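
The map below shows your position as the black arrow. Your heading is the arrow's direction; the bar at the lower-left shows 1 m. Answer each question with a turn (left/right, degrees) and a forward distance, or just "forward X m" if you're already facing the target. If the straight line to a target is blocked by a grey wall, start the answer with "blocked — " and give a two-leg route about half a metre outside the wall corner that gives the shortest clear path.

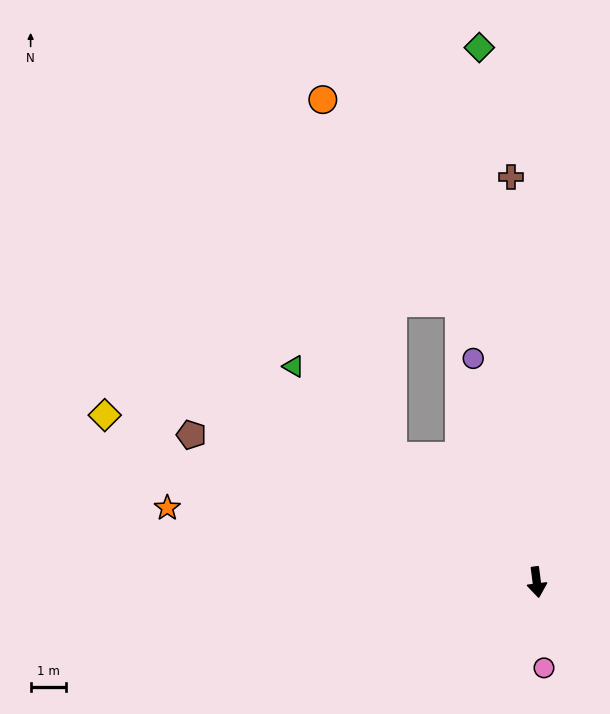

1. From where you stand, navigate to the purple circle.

turn right 172°, forward 6.6 m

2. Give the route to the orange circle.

blocked — turn right 138°, forward 5.4 m, then turn right 38°, forward 10.3 m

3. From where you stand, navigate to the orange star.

turn right 109°, forward 10.7 m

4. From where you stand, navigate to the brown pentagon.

turn right 120°, forward 10.7 m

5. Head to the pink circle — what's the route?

turn right 3°, forward 2.4 m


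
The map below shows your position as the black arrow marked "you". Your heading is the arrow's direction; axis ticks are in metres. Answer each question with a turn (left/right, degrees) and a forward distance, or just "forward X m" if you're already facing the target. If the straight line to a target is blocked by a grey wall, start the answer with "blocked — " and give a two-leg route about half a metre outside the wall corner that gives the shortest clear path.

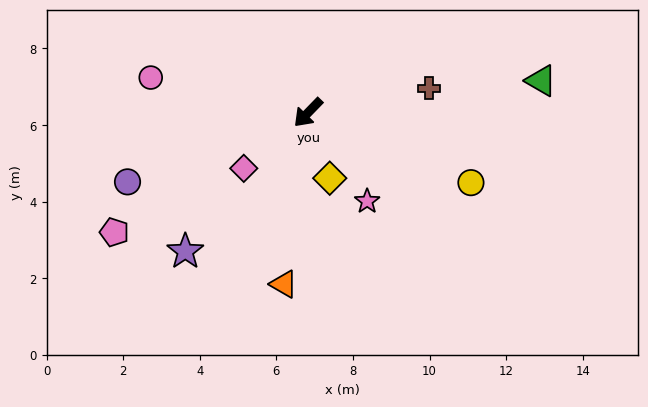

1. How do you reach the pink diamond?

turn right 5°, forward 2.2 m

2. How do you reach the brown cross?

turn left 146°, forward 3.2 m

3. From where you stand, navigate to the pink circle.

turn right 58°, forward 4.2 m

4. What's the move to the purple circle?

turn right 25°, forward 5.1 m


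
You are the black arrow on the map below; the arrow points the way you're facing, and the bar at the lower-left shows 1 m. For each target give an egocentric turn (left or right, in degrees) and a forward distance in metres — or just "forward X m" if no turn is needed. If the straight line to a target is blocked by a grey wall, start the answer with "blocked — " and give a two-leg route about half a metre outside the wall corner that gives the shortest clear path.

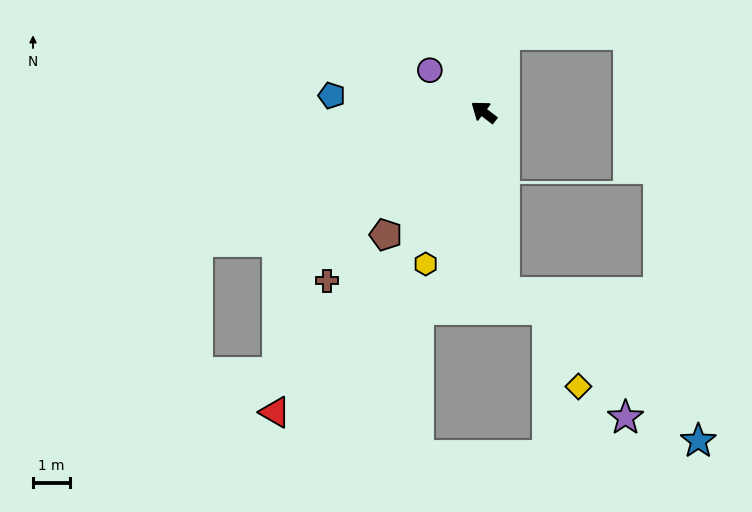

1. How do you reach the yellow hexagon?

turn left 107°, forward 4.4 m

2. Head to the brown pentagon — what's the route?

turn left 89°, forward 4.3 m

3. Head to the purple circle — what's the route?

forward 1.9 m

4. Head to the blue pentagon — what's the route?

turn left 31°, forward 4.2 m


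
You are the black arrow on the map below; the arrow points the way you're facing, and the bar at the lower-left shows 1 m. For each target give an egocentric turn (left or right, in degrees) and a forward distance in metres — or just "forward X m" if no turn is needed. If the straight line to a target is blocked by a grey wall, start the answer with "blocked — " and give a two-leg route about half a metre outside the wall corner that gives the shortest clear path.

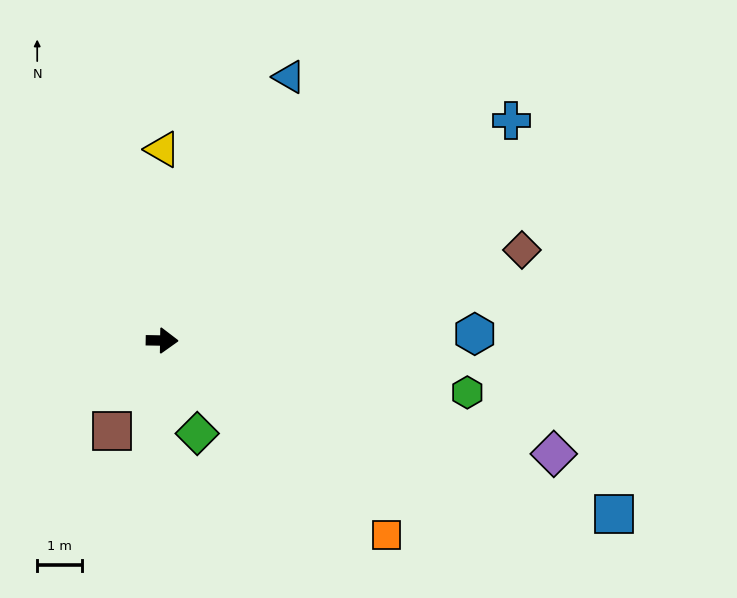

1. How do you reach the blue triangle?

turn left 65°, forward 6.5 m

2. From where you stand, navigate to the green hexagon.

turn right 9°, forward 6.9 m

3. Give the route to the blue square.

turn right 20°, forward 10.8 m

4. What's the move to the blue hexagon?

turn left 2°, forward 7.0 m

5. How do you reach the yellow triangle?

turn left 91°, forward 4.3 m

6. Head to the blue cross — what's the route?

turn left 33°, forward 9.2 m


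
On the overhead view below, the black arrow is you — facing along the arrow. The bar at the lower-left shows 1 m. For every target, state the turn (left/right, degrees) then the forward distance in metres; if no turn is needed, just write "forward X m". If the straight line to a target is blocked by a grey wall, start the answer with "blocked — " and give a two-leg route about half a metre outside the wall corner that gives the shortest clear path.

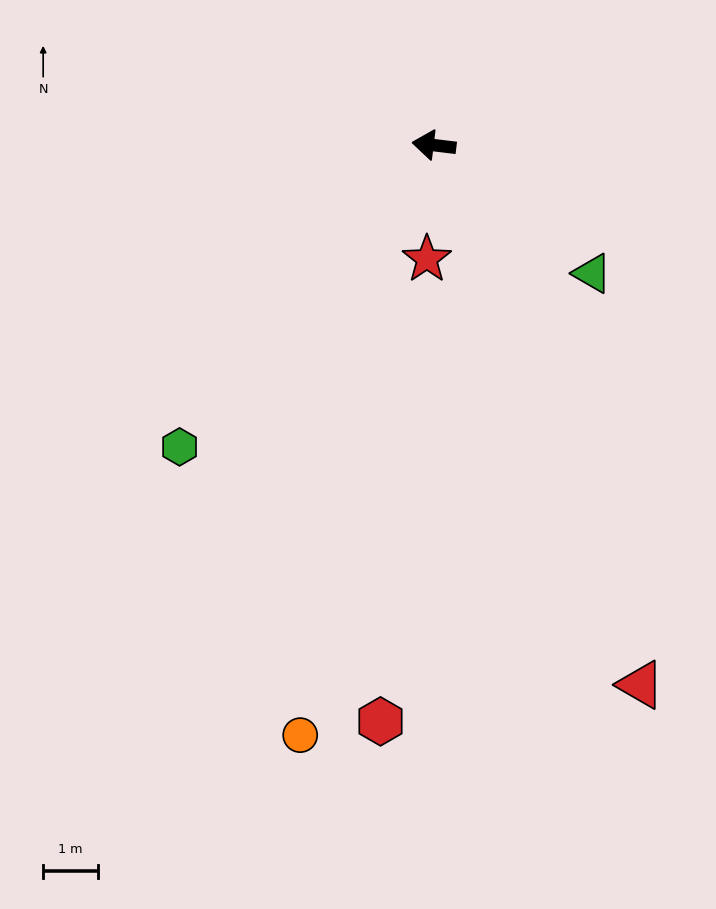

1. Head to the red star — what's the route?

turn left 93°, forward 2.1 m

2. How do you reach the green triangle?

turn left 148°, forward 3.7 m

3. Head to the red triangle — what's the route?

turn left 118°, forward 10.5 m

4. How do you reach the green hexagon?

turn left 57°, forward 7.2 m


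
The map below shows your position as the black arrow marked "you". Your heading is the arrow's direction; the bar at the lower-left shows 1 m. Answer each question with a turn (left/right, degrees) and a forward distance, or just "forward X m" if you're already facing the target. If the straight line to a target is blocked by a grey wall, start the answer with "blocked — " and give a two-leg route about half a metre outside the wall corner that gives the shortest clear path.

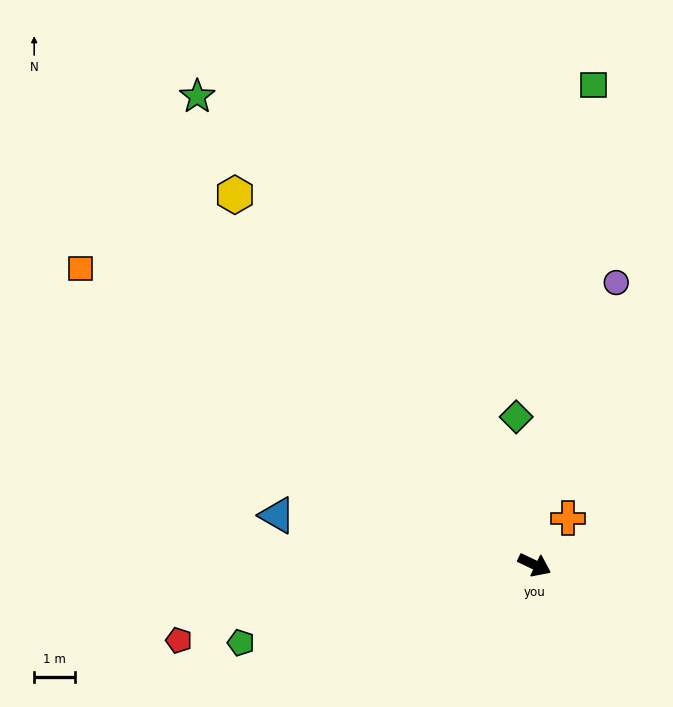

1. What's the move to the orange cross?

turn left 80°, forward 1.4 m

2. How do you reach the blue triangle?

turn right 165°, forward 6.4 m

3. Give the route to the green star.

turn left 151°, forward 14.0 m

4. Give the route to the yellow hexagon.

turn left 155°, forward 11.6 m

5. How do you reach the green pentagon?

turn right 140°, forward 7.4 m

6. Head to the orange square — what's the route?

turn left 172°, forward 13.2 m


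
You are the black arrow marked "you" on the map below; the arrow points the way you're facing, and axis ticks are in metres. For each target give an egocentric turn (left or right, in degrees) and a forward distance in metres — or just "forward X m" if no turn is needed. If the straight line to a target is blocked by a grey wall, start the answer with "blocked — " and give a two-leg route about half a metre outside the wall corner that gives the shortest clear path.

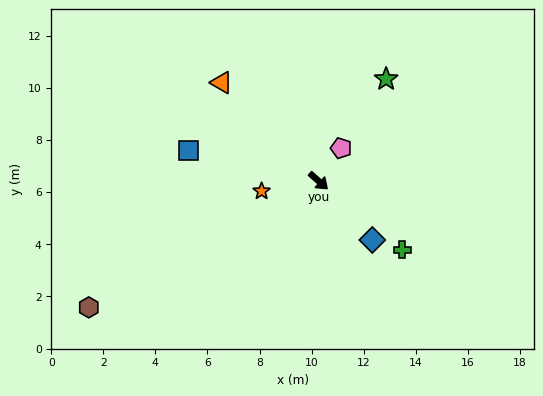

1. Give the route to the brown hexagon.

turn right 110°, forward 10.1 m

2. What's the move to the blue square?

turn right 152°, forward 5.1 m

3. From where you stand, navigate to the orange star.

turn right 128°, forward 2.2 m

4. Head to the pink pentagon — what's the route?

turn left 97°, forward 1.5 m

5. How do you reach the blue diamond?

turn right 6°, forward 3.1 m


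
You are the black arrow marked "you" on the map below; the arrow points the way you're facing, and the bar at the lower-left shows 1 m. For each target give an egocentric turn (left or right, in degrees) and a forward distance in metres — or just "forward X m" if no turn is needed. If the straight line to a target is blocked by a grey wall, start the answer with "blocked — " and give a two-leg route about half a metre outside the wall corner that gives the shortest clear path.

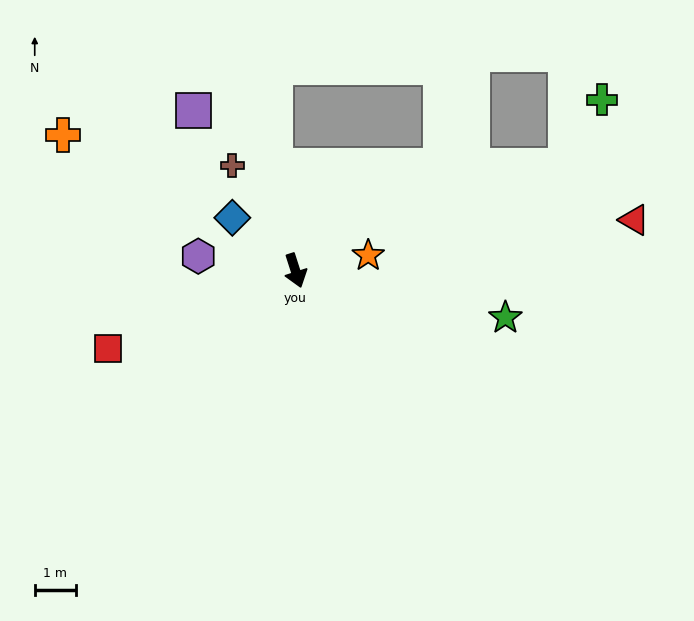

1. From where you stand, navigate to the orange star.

turn left 84°, forward 1.8 m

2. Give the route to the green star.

turn left 60°, forward 5.2 m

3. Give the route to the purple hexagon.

turn right 116°, forward 2.4 m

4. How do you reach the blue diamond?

turn right 148°, forward 2.0 m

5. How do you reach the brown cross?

turn right 167°, forward 3.0 m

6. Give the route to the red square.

turn right 85°, forward 4.9 m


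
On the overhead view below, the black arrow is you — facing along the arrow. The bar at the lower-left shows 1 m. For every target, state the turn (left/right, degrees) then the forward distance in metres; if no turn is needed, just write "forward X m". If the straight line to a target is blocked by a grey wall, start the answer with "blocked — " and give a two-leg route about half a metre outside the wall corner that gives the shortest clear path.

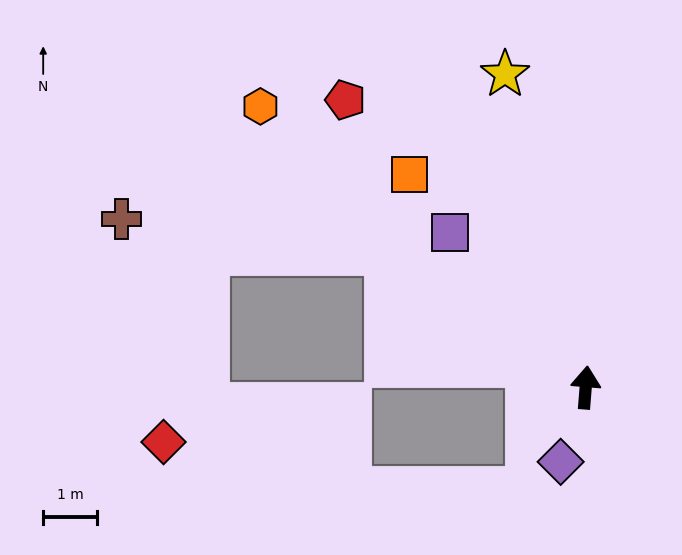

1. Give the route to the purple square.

turn left 46°, forward 3.8 m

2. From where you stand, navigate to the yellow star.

turn left 19°, forward 6.0 m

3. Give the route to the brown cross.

blocked — turn left 60°, forward 4.5 m, then turn left 27°, forward 5.0 m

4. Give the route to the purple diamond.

turn left 166°, forward 1.5 m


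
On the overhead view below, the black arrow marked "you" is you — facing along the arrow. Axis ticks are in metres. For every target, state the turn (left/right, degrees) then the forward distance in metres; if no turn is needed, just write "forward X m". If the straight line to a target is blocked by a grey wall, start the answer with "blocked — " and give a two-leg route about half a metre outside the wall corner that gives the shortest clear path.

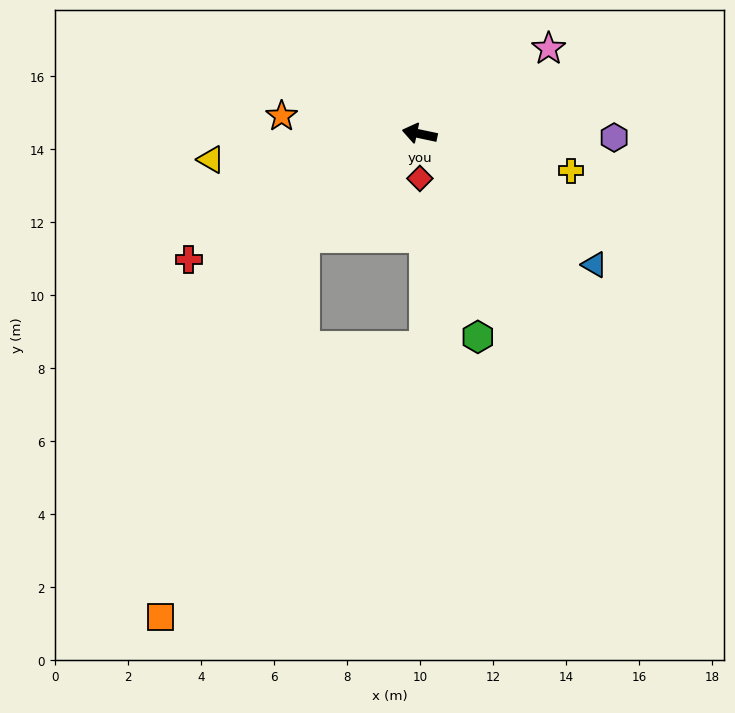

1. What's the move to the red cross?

turn left 41°, forward 7.2 m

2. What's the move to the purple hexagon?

turn right 169°, forward 5.3 m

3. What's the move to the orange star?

turn left 5°, forward 3.8 m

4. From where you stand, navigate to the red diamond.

turn left 102°, forward 1.2 m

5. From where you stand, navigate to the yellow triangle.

turn left 19°, forward 5.8 m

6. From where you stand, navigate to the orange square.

blocked — turn left 54°, forward 4.2 m, then turn left 27°, forward 11.1 m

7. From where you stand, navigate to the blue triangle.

turn left 155°, forward 6.0 m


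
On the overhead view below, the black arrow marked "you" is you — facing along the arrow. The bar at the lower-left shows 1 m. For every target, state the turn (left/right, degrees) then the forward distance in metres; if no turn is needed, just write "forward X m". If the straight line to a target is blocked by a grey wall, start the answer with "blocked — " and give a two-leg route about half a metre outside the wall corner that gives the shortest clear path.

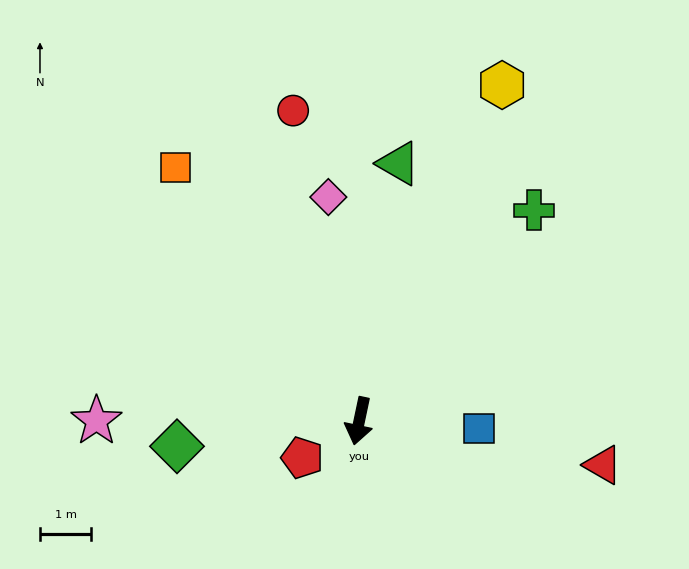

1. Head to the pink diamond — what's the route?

turn right 160°, forward 4.4 m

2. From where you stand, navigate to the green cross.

turn left 152°, forward 5.3 m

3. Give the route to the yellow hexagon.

turn left 169°, forward 7.1 m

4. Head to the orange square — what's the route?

turn right 132°, forward 6.1 m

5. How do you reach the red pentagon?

turn right 45°, forward 1.3 m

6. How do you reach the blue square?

turn left 98°, forward 2.3 m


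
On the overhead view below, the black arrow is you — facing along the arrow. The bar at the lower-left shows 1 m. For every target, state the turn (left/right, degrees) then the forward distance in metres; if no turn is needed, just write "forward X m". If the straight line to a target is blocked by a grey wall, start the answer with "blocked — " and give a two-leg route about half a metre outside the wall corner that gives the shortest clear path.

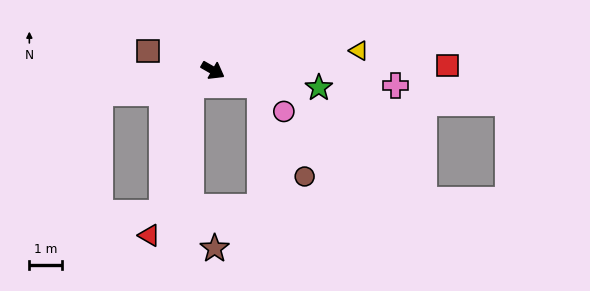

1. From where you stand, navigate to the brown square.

turn right 167°, forward 2.1 m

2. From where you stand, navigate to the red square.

turn left 31°, forward 7.2 m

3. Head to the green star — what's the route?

turn left 20°, forward 3.3 m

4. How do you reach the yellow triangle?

turn left 37°, forward 4.5 m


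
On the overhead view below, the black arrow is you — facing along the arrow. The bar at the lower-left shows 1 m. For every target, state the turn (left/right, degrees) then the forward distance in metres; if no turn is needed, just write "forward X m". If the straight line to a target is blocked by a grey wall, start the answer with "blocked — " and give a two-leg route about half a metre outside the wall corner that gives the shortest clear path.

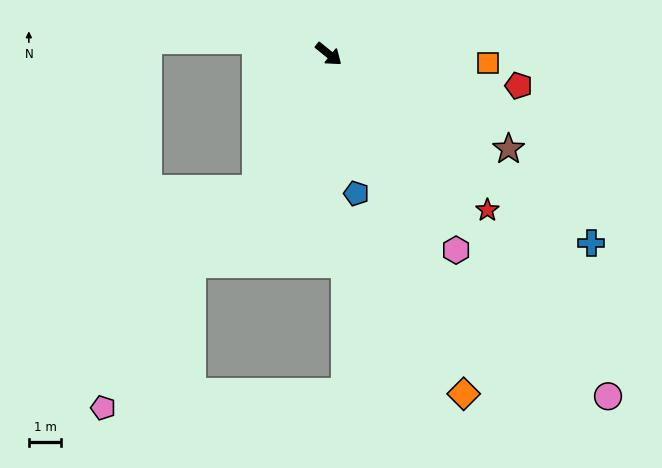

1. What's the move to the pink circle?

turn right 12°, forward 13.7 m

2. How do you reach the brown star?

turn left 11°, forward 6.3 m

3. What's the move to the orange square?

turn left 36°, forward 5.0 m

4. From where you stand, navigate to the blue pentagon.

turn right 40°, forward 4.4 m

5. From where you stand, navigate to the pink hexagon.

turn right 18°, forward 7.2 m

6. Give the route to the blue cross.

turn left 3°, forward 10.0 m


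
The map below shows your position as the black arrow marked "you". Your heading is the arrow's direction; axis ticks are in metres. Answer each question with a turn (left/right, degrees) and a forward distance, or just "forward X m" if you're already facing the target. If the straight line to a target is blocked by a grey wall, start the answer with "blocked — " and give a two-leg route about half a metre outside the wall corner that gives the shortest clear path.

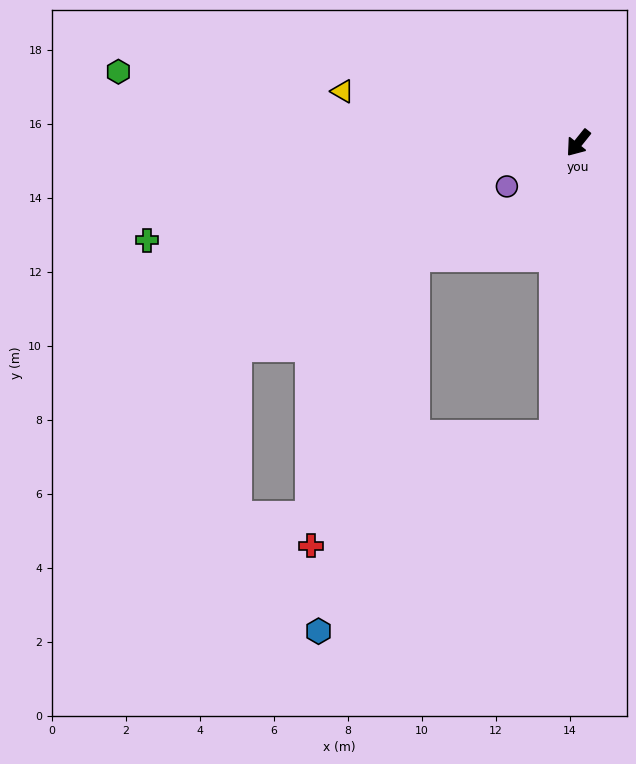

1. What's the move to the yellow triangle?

turn right 64°, forward 6.5 m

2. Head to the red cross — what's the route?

blocked — turn left 34°, forward 7.9 m, then turn right 61°, forward 7.2 m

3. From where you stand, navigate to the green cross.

turn right 39°, forward 11.9 m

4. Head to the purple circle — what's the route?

turn right 20°, forward 2.3 m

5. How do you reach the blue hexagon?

blocked — turn left 34°, forward 7.9 m, then turn right 46°, forward 8.3 m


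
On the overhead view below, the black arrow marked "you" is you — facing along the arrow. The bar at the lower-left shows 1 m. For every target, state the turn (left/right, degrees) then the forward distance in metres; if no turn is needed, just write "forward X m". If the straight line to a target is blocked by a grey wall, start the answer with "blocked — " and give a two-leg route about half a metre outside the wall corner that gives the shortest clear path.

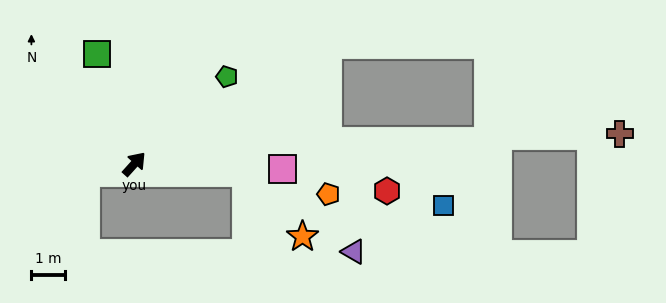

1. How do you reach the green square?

turn left 61°, forward 3.4 m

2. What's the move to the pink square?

turn right 50°, forward 4.4 m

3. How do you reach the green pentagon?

turn right 5°, forward 3.7 m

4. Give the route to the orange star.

blocked — turn right 52°, forward 3.3 m, then turn right 45°, forward 2.5 m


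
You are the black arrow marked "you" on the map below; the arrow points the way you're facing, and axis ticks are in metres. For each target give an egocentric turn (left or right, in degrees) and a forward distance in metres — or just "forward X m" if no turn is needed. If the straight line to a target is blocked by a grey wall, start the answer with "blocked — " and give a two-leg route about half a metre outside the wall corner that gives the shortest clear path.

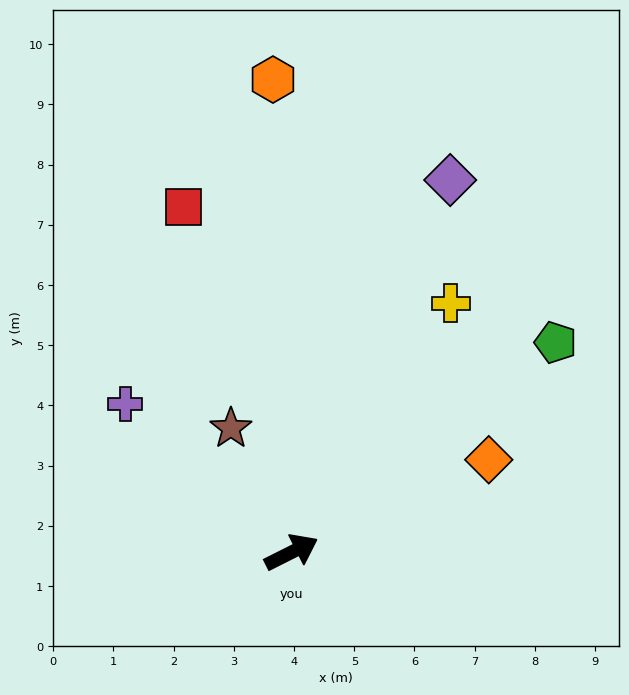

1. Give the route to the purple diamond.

turn left 40°, forward 6.7 m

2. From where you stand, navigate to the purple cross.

turn left 112°, forward 3.7 m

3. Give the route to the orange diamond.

forward 3.6 m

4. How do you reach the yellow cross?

turn left 31°, forward 4.9 m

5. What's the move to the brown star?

turn left 89°, forward 2.3 m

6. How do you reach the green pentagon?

turn left 12°, forward 5.6 m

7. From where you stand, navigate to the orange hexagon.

turn left 66°, forward 7.9 m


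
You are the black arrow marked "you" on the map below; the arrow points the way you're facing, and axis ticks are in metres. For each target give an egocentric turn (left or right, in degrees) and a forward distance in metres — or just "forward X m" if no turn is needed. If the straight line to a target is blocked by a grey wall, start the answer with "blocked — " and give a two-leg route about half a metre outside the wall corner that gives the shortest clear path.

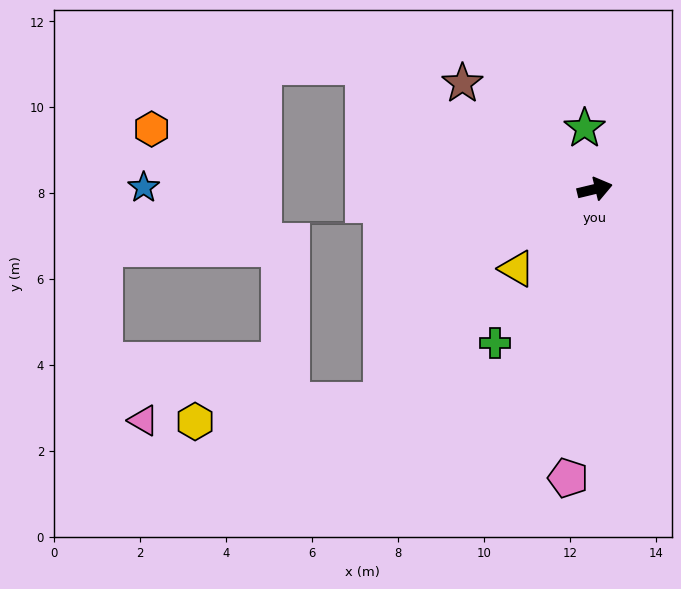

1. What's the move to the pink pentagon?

turn right 109°, forward 6.8 m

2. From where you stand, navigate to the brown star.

turn left 128°, forward 3.9 m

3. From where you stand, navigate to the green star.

turn left 86°, forward 1.4 m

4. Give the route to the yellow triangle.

turn right 148°, forward 2.6 m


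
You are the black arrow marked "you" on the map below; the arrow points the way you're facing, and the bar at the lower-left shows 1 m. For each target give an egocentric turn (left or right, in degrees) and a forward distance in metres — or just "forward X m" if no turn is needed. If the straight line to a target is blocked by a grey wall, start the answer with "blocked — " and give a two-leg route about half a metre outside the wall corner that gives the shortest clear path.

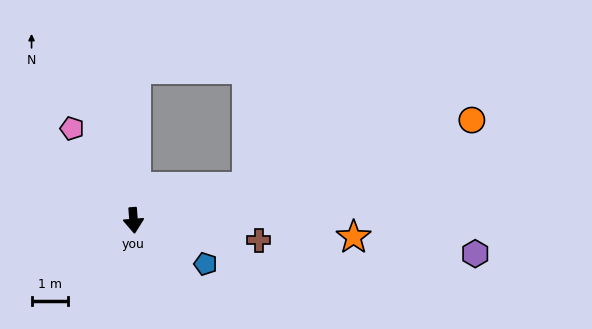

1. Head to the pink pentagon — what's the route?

turn right 151°, forward 3.1 m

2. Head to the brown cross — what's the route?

turn left 77°, forward 3.5 m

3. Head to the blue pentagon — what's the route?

turn left 54°, forward 2.3 m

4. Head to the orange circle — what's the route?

turn left 102°, forward 9.8 m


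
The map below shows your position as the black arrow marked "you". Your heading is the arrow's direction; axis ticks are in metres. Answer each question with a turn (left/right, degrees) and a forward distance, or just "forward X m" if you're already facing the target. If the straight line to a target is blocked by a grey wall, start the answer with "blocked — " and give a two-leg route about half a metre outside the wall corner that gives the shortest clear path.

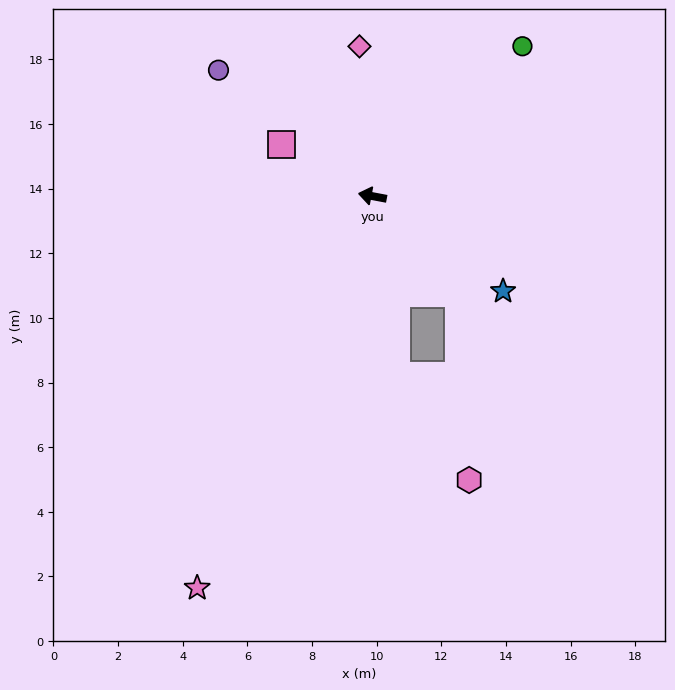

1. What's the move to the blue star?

turn left 155°, forward 5.0 m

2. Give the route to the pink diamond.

turn right 74°, forward 4.7 m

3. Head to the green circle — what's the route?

turn right 124°, forward 6.6 m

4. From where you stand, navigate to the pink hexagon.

blocked — turn left 108°, forward 5.6 m, then turn left 28°, forward 3.9 m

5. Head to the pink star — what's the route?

turn left 77°, forward 13.3 m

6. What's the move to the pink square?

turn right 19°, forward 3.2 m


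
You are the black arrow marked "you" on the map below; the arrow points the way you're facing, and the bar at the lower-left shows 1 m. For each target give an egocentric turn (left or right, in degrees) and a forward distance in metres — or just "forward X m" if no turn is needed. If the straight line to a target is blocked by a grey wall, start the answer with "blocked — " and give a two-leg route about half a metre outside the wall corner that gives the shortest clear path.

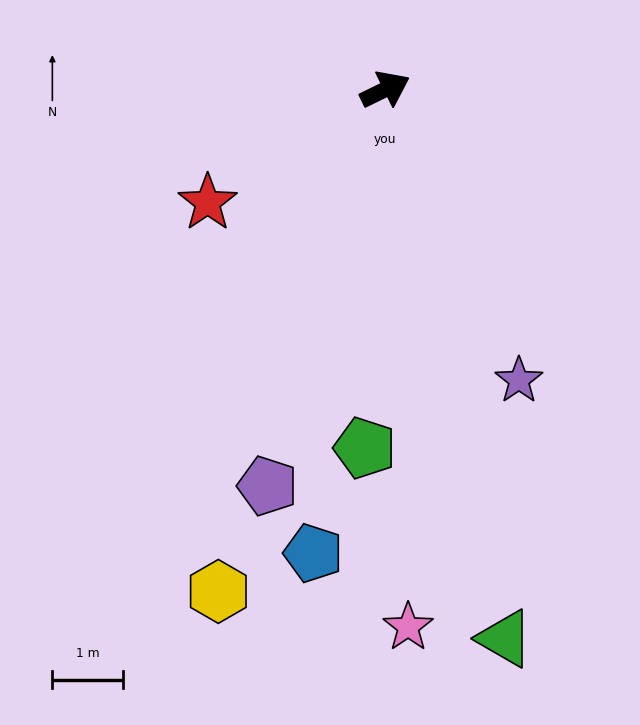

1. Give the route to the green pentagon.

turn right 119°, forward 5.1 m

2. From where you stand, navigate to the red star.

turn right 174°, forward 3.0 m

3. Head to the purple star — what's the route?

turn right 91°, forward 4.5 m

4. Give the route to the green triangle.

turn right 104°, forward 7.9 m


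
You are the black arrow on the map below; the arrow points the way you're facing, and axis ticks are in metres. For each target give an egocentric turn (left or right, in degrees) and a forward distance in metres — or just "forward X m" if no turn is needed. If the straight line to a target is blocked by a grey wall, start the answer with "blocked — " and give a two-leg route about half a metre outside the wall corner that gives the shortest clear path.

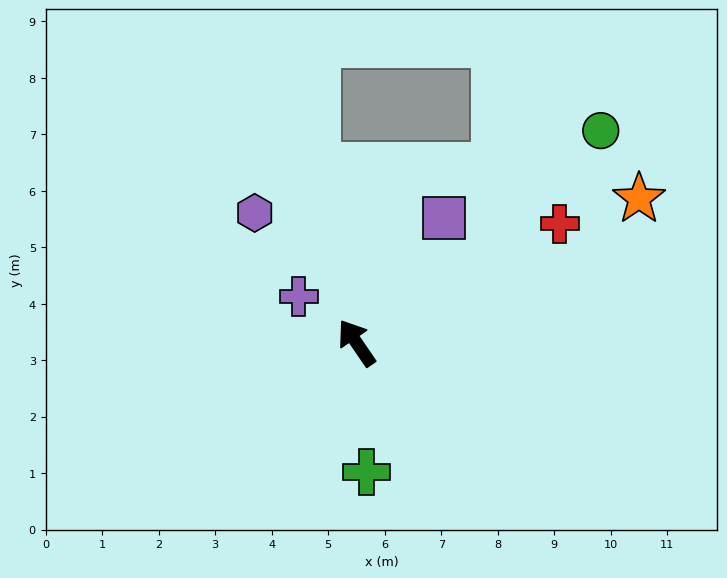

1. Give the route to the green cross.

turn left 150°, forward 2.3 m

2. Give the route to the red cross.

turn right 94°, forward 4.2 m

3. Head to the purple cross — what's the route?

turn left 17°, forward 1.3 m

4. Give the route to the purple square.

turn right 69°, forward 2.7 m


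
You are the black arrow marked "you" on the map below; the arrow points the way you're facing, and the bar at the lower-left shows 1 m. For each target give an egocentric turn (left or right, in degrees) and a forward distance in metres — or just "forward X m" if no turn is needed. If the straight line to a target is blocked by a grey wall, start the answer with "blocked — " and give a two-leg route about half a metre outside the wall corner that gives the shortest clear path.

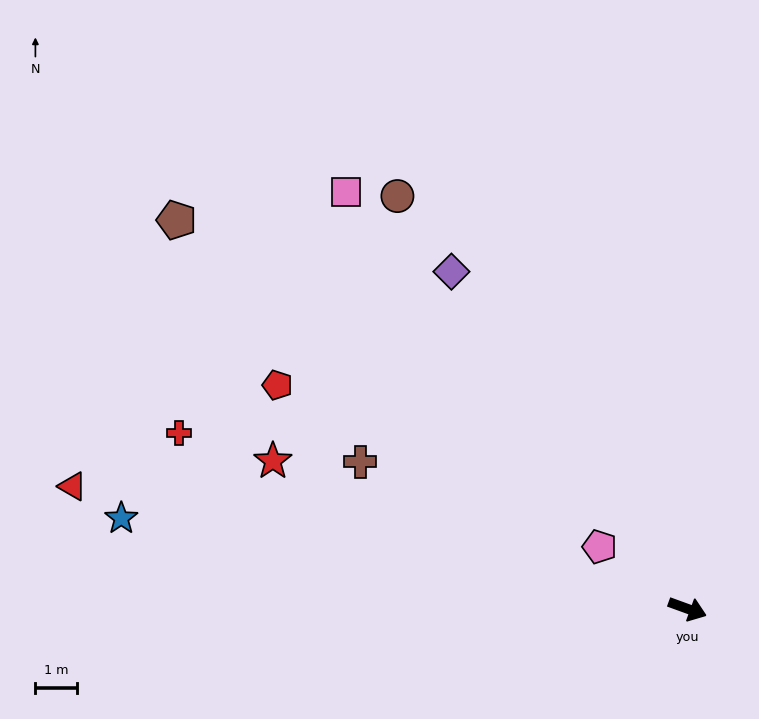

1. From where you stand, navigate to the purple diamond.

turn left 145°, forward 9.8 m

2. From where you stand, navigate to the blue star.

turn right 169°, forward 13.7 m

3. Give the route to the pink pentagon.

turn left 165°, forward 2.6 m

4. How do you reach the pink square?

turn left 149°, forward 12.9 m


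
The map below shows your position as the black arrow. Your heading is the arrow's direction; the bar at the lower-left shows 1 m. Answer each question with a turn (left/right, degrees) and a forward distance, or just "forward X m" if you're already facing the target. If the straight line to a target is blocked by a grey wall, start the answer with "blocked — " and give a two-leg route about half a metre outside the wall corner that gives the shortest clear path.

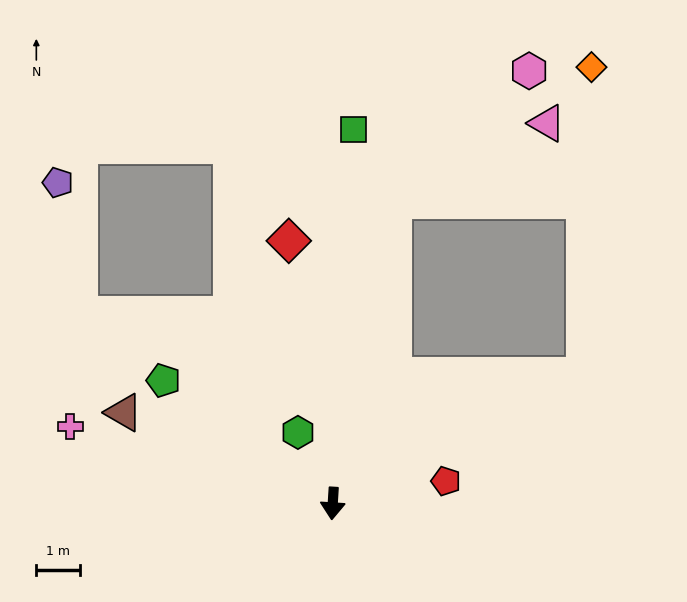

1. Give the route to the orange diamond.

blocked — turn left 120°, forward 6.4 m, then turn left 62°, forward 7.0 m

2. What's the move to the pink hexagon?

blocked — turn left 172°, forward 7.0 m, then turn right 35°, forward 4.3 m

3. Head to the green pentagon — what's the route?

turn right 122°, forward 4.8 m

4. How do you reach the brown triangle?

turn right 110°, forward 5.2 m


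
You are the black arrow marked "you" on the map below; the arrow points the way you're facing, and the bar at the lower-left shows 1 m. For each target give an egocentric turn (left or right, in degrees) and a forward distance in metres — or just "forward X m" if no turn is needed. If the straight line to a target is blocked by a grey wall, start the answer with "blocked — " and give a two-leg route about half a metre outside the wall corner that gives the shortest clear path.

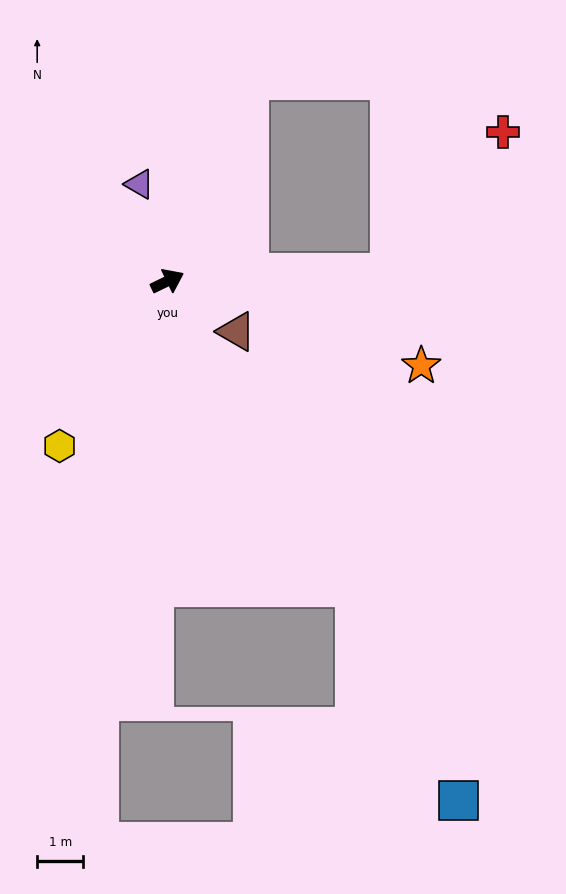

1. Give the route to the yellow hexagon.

turn right 149°, forward 4.3 m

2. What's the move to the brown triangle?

turn right 62°, forward 1.9 m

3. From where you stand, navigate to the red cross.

blocked — turn right 24°, forward 4.8 m, then turn left 49°, forward 3.9 m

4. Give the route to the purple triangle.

turn left 80°, forward 2.2 m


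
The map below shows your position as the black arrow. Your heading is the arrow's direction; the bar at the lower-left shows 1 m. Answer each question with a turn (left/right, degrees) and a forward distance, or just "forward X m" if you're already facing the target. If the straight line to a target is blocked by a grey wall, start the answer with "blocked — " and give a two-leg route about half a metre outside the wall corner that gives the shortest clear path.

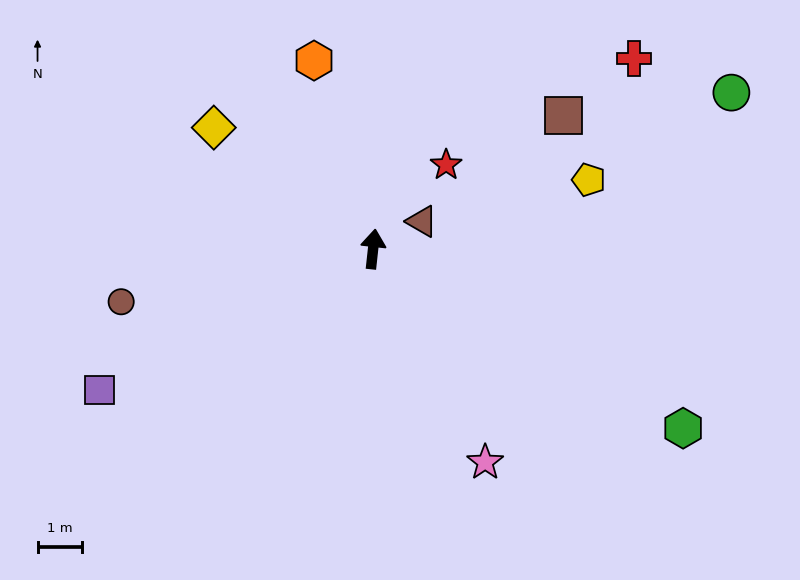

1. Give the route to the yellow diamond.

turn left 59°, forward 4.5 m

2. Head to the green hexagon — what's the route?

turn right 114°, forward 8.0 m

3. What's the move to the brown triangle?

turn right 54°, forward 1.2 m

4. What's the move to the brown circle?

turn left 108°, forward 5.7 m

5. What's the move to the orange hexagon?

turn left 24°, forward 4.4 m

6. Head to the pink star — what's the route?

turn right 146°, forward 5.4 m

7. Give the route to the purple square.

turn left 124°, forward 6.9 m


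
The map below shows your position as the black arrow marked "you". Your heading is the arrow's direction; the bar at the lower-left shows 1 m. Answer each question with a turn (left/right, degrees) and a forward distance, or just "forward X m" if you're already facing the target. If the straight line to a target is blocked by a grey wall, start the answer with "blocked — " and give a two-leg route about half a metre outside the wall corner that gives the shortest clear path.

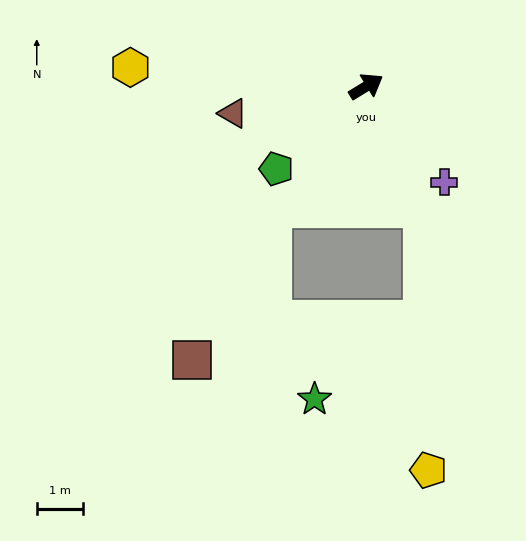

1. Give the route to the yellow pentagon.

blocked — turn right 97°, forward 2.9 m, then turn right 23°, forward 5.7 m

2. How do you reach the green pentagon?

turn right 169°, forward 2.6 m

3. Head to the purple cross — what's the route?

turn right 82°, forward 2.7 m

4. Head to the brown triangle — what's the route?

turn left 160°, forward 3.0 m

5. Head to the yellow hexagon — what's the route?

turn left 144°, forward 5.1 m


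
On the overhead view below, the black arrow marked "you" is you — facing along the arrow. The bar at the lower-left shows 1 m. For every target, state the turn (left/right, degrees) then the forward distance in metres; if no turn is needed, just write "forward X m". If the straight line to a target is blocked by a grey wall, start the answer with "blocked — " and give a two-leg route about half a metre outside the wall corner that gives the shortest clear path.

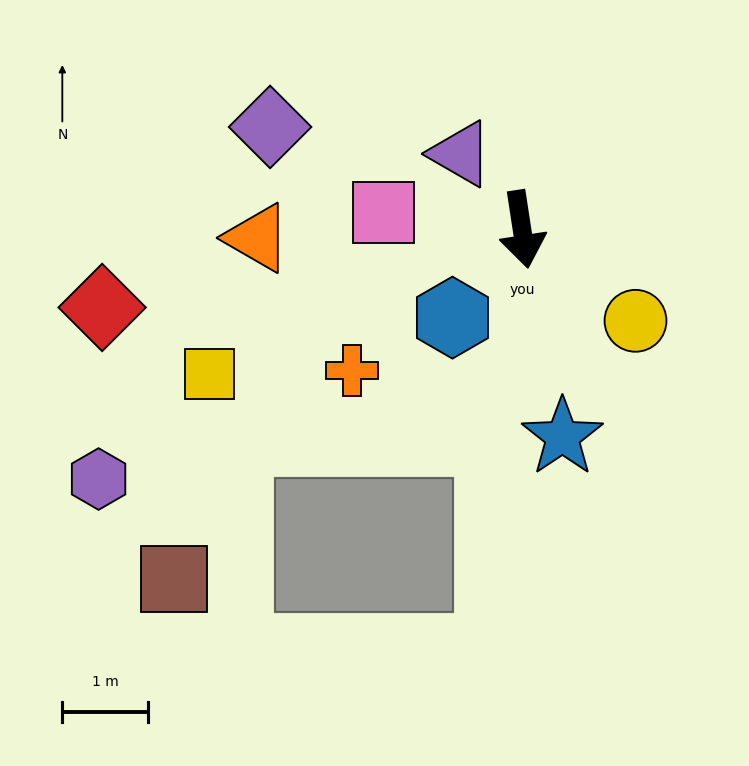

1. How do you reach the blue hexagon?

turn right 47°, forward 1.3 m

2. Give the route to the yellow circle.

turn left 42°, forward 1.7 m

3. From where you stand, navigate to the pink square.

turn right 106°, forward 1.6 m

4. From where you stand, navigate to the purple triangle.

turn right 150°, forward 1.1 m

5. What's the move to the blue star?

turn left 2°, forward 2.5 m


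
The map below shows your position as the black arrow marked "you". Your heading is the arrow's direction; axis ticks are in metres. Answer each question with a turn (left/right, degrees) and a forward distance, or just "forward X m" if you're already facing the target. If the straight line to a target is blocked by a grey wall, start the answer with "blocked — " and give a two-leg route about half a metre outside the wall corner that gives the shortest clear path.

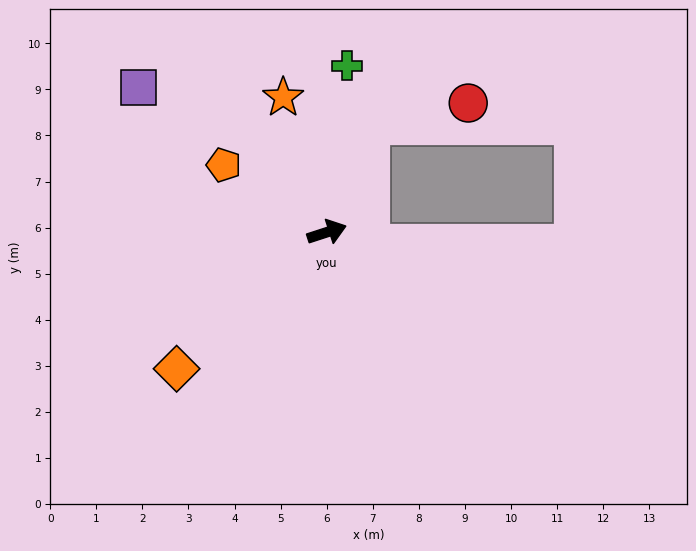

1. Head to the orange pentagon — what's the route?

turn left 129°, forward 2.7 m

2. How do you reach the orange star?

turn left 90°, forward 3.1 m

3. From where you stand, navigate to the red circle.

blocked — turn left 50°, forward 2.5 m, then turn right 55°, forward 2.2 m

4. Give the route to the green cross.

turn left 65°, forward 3.6 m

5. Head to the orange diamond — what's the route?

turn right 156°, forward 4.4 m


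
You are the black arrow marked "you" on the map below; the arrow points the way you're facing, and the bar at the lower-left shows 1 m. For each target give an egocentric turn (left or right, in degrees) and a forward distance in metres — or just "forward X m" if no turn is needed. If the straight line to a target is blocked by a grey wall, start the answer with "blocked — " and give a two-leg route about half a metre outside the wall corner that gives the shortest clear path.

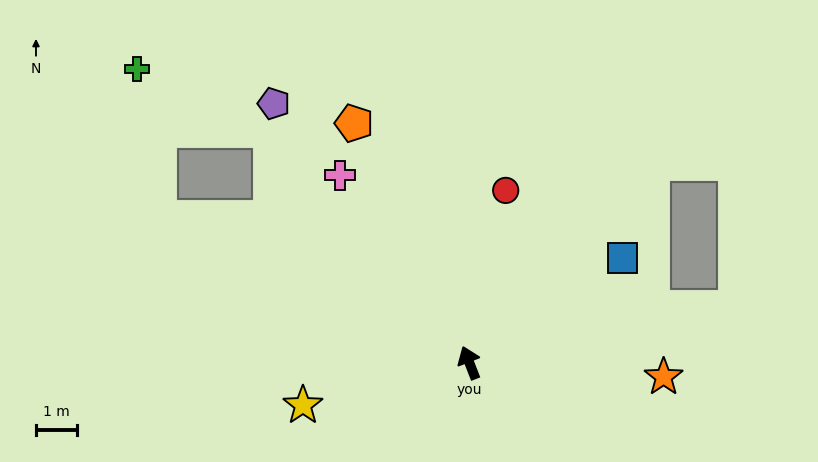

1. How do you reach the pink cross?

turn left 13°, forward 5.5 m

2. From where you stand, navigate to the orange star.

turn right 115°, forward 4.7 m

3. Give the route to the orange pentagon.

turn left 4°, forward 6.4 m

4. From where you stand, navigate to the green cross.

blocked — turn left 19°, forward 7.4 m, then turn left 25°, forward 3.6 m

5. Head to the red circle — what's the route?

turn right 33°, forward 4.3 m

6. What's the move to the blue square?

turn right 77°, forward 4.5 m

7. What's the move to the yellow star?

turn left 83°, forward 4.1 m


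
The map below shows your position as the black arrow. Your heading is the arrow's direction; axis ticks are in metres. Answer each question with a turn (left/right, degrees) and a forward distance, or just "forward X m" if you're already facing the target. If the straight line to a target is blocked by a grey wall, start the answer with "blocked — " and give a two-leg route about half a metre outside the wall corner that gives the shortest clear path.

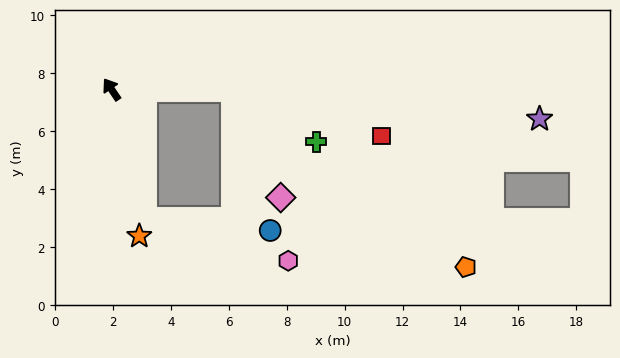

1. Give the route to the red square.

blocked — turn right 124°, forward 4.2 m, then turn right 17°, forward 5.4 m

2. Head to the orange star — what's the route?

turn left 157°, forward 5.2 m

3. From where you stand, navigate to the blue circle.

blocked — turn left 160°, forward 4.6 m, then turn left 71°, forward 4.3 m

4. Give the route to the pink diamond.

blocked — turn right 124°, forward 4.2 m, then turn right 66°, forward 4.1 m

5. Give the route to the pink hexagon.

blocked — turn left 160°, forward 4.6 m, then turn left 60°, forward 5.2 m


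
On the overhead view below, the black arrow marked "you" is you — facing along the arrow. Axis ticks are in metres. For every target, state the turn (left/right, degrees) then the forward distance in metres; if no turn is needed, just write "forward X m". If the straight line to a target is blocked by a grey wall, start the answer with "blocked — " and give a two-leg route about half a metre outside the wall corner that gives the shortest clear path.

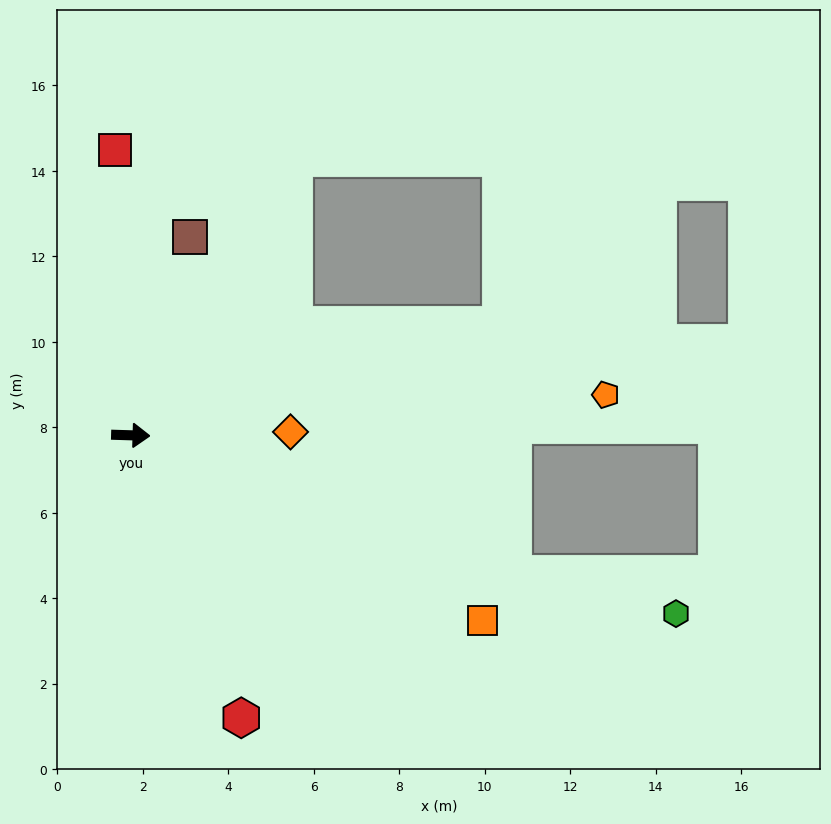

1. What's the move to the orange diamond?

turn left 3°, forward 3.7 m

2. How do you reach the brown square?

turn left 75°, forward 4.9 m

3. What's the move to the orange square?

turn right 26°, forward 9.3 m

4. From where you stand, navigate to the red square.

turn left 95°, forward 6.7 m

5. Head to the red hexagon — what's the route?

turn right 67°, forward 7.1 m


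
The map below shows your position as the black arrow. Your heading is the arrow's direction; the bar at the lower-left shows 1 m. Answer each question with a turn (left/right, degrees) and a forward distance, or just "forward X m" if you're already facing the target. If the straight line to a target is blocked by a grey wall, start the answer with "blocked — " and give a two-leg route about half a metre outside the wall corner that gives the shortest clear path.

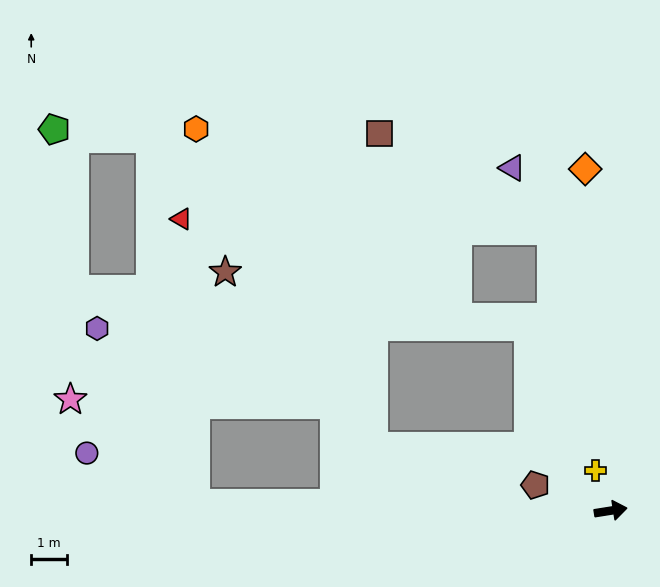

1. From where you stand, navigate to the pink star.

blocked — turn left 170°, forward 11.7 m, then turn right 39°, forward 4.6 m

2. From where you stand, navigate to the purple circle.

blocked — turn left 170°, forward 11.7 m, then turn right 24°, forward 3.4 m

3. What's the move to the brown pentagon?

turn left 152°, forward 2.2 m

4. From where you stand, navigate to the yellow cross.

turn left 102°, forward 1.2 m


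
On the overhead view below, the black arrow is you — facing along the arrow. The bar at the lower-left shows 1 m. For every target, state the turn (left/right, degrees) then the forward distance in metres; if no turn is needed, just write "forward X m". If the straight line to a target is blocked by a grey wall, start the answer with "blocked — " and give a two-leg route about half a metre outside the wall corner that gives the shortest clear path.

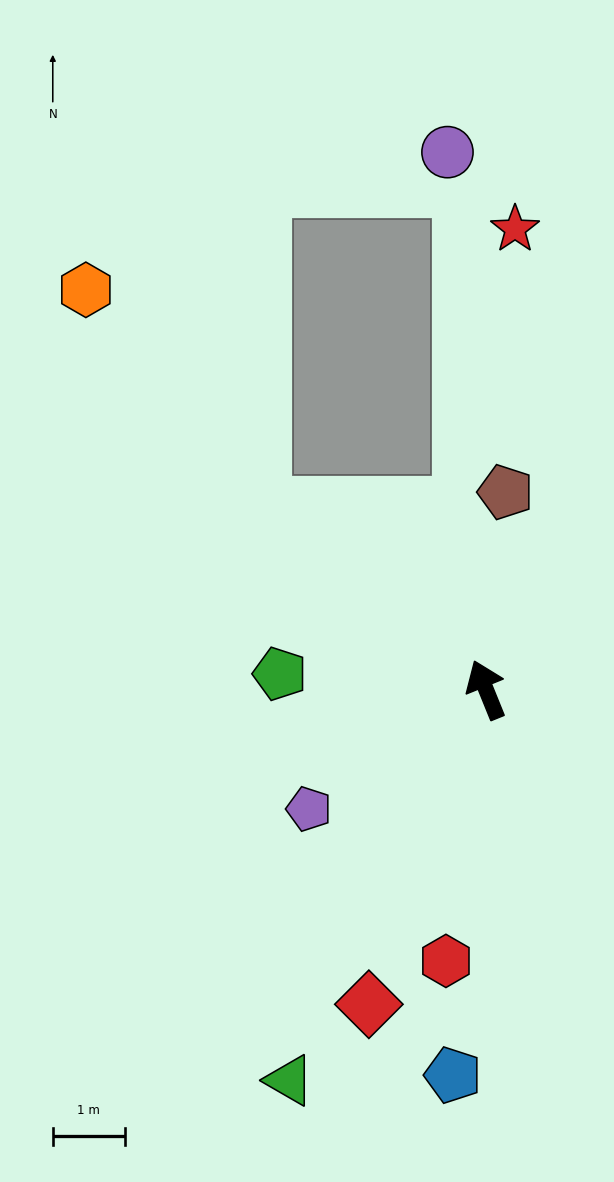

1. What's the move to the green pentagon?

turn left 64°, forward 2.9 m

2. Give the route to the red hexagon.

turn left 150°, forward 3.8 m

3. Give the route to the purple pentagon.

turn left 102°, forward 3.0 m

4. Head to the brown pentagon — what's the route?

turn right 28°, forward 2.7 m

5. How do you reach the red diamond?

turn left 138°, forward 4.7 m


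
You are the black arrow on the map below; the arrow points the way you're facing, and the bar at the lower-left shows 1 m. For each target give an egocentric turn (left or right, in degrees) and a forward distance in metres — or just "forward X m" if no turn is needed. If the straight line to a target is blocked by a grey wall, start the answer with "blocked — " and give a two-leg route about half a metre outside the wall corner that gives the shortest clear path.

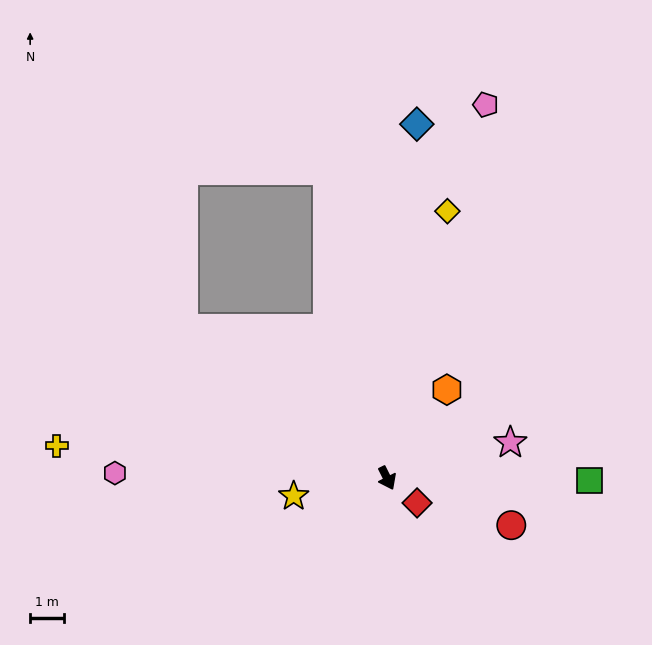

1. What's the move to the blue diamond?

turn left 149°, forward 10.5 m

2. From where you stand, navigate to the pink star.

turn left 80°, forward 3.8 m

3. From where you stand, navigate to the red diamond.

turn left 24°, forward 1.2 m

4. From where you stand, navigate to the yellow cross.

turn right 122°, forward 9.8 m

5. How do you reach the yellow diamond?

turn left 141°, forward 8.1 m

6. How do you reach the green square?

turn left 63°, forward 6.0 m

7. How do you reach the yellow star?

turn right 106°, forward 2.8 m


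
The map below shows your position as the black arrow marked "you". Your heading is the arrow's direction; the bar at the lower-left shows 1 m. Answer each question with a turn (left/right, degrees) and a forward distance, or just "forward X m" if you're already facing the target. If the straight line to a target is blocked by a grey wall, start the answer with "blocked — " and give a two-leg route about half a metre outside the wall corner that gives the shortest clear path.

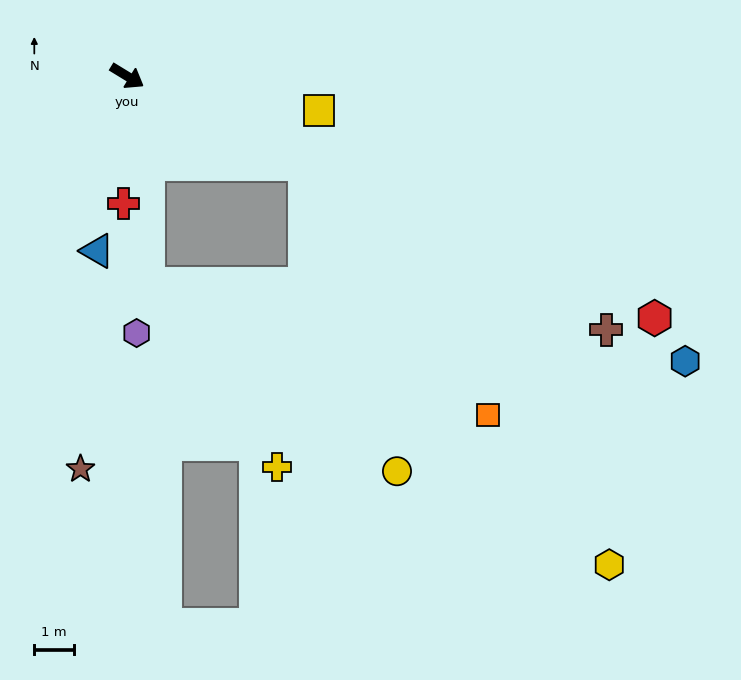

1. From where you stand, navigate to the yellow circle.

blocked — turn left 5°, forward 5.0 m, then turn right 47°, forward 8.1 m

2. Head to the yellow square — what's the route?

turn left 21°, forward 4.9 m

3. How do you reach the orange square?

blocked — turn left 5°, forward 5.0 m, then turn right 27°, forward 7.9 m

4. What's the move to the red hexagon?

turn left 7°, forward 14.7 m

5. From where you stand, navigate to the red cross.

turn right 60°, forward 3.2 m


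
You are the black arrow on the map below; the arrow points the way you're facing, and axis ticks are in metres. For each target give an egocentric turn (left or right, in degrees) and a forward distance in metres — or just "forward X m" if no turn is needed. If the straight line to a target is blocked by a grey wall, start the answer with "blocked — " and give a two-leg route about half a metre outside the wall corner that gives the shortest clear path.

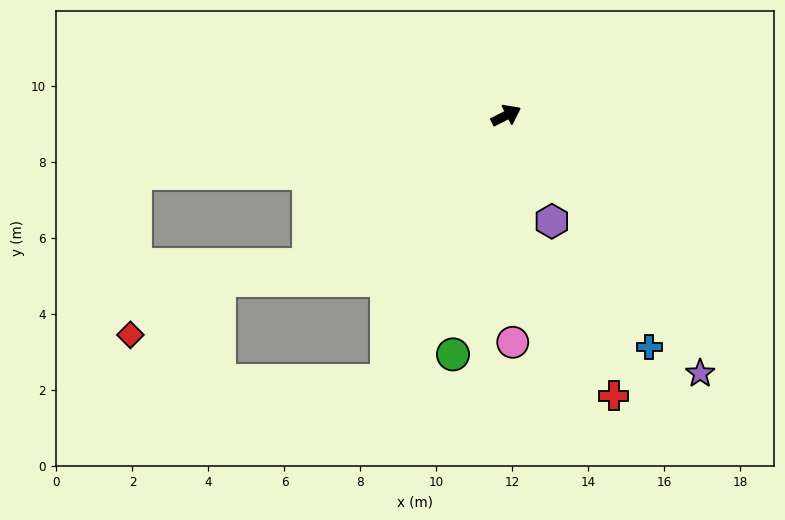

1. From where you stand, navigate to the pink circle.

turn right 115°, forward 6.0 m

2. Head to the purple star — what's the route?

turn right 80°, forward 8.5 m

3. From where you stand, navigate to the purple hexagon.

turn right 94°, forward 3.0 m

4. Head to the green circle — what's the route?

turn right 129°, forward 6.4 m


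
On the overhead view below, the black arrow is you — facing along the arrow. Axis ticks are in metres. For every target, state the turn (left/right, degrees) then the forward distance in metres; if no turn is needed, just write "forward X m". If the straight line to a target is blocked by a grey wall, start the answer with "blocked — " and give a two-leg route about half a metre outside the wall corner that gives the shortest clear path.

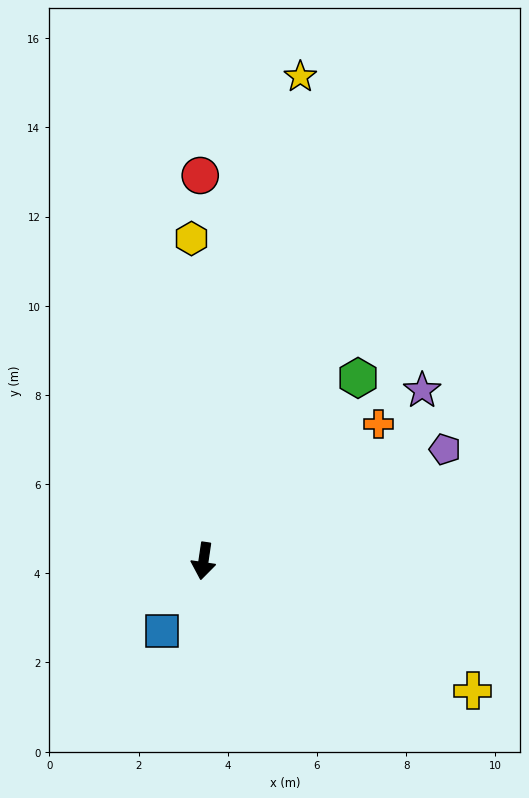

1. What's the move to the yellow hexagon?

turn right 170°, forward 7.2 m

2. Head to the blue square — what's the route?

turn right 23°, forward 1.8 m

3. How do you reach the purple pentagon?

turn left 123°, forward 6.0 m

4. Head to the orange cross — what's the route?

turn left 136°, forward 5.0 m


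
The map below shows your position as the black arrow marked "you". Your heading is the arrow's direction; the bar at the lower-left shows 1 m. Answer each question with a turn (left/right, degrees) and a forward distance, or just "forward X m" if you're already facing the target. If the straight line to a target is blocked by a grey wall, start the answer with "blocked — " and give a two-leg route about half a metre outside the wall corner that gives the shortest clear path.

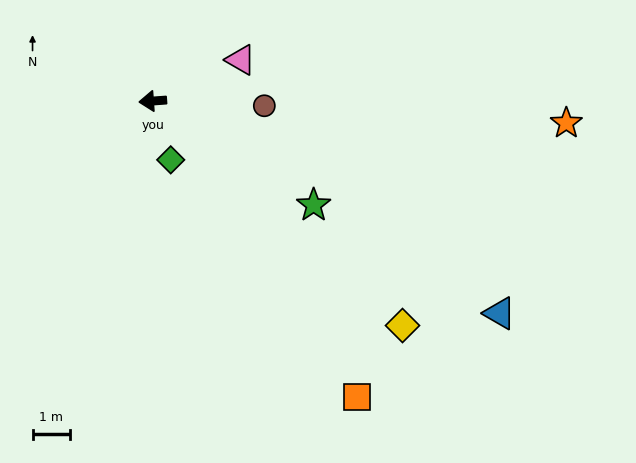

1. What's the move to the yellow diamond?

turn left 134°, forward 8.9 m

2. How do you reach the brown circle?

turn left 173°, forward 3.0 m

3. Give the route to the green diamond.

turn left 103°, forward 1.6 m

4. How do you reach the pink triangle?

turn right 159°, forward 2.6 m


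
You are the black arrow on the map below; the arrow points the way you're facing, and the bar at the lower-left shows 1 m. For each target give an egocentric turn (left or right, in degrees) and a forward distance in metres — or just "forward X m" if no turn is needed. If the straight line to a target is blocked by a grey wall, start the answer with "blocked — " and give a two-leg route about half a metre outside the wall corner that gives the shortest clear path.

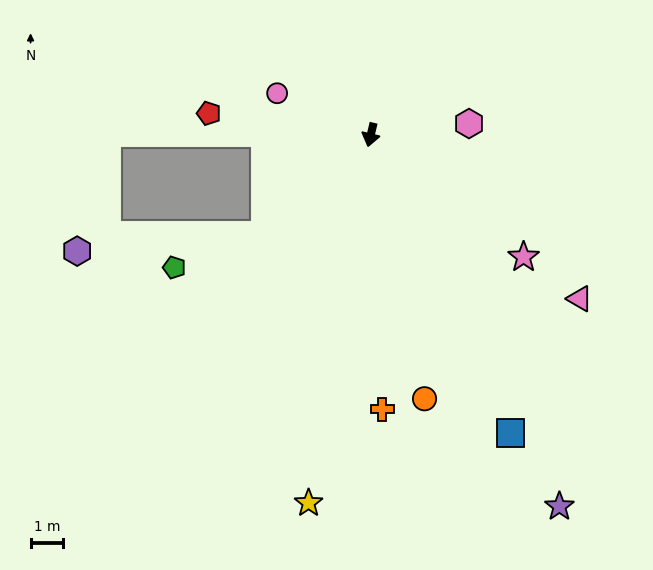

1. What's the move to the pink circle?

turn right 101°, forward 3.1 m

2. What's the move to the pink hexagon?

turn left 110°, forward 3.0 m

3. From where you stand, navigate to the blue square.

turn left 38°, forward 10.0 m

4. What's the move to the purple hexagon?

blocked — turn right 33°, forward 4.4 m, then turn right 39°, forward 5.7 m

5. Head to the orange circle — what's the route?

turn left 25°, forward 8.2 m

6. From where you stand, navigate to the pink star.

turn left 65°, forward 6.0 m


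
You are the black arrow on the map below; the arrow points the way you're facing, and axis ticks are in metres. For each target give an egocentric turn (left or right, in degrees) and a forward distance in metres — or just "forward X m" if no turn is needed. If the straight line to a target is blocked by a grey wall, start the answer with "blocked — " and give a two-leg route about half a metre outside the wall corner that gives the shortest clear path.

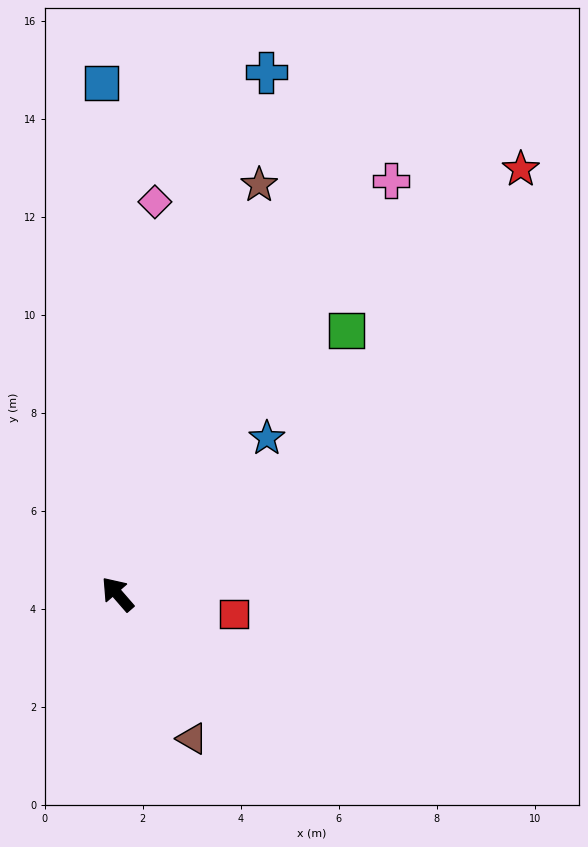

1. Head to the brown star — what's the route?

turn right 60°, forward 8.8 m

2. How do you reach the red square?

turn right 141°, forward 2.4 m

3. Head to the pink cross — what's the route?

turn right 74°, forward 10.1 m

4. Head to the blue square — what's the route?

turn right 39°, forward 10.4 m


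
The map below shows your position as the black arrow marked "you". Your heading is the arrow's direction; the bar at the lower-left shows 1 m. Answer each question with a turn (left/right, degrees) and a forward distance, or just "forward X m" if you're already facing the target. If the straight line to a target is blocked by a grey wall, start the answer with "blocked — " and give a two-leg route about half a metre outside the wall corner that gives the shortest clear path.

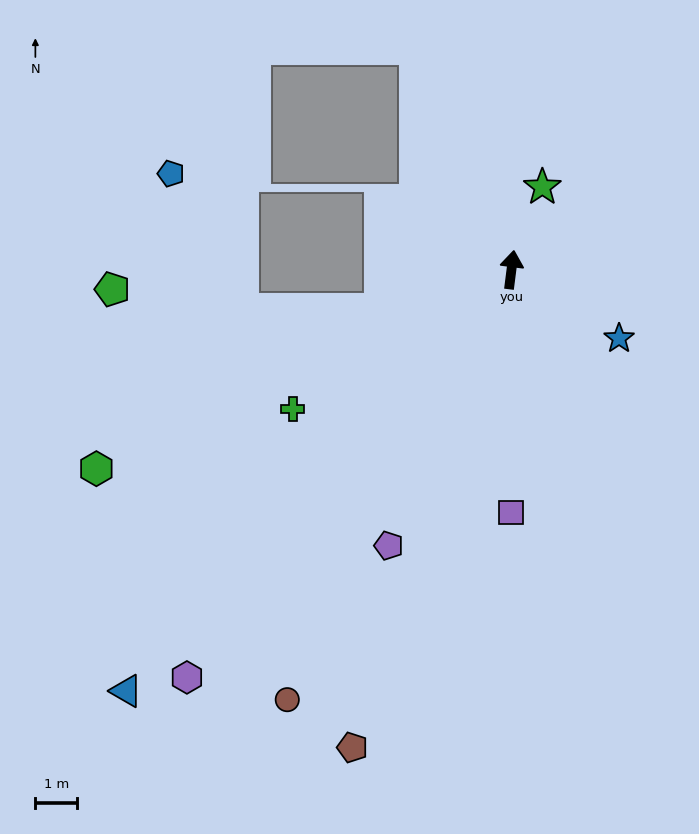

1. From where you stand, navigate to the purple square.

turn right 173°, forward 5.8 m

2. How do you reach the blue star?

turn right 115°, forward 3.1 m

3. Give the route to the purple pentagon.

turn left 163°, forward 7.2 m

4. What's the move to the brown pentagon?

turn left 169°, forward 12.1 m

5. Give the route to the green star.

turn right 13°, forward 2.1 m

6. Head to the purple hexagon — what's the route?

turn left 149°, forward 12.5 m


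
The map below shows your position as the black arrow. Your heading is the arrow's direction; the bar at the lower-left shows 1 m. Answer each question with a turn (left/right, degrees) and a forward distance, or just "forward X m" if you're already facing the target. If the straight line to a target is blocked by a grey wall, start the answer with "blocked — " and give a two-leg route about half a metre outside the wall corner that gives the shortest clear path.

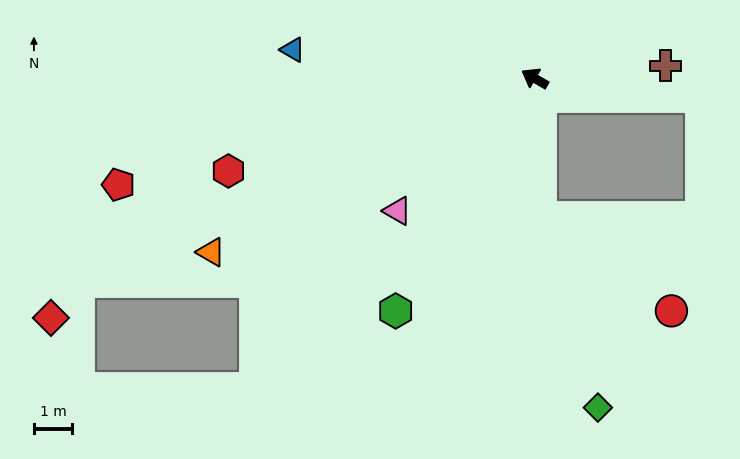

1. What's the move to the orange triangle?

turn left 58°, forward 9.6 m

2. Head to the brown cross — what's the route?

turn right 144°, forward 3.4 m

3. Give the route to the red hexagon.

turn left 47°, forward 8.4 m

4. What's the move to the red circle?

blocked — turn left 123°, forward 3.6 m, then turn left 51°, forward 4.2 m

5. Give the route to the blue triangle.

turn left 23°, forward 6.4 m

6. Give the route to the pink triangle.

turn left 74°, forward 5.0 m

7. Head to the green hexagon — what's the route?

turn left 89°, forward 7.1 m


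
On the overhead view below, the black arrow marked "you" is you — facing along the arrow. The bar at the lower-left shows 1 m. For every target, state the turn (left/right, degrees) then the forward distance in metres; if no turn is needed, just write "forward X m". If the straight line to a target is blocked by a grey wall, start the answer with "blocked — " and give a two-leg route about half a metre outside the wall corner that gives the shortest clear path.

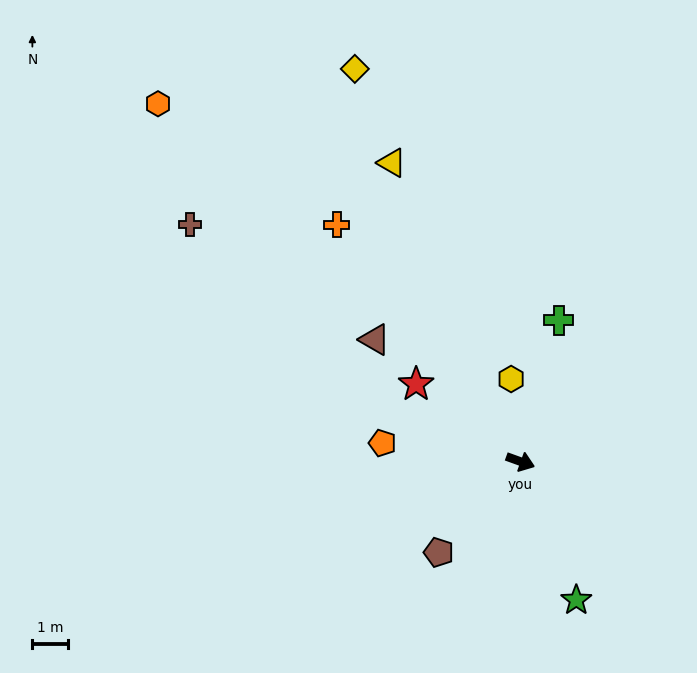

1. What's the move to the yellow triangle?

turn left 133°, forward 9.1 m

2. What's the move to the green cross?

turn left 95°, forward 4.1 m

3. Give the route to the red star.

turn left 163°, forward 3.6 m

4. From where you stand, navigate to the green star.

turn right 48°, forward 4.2 m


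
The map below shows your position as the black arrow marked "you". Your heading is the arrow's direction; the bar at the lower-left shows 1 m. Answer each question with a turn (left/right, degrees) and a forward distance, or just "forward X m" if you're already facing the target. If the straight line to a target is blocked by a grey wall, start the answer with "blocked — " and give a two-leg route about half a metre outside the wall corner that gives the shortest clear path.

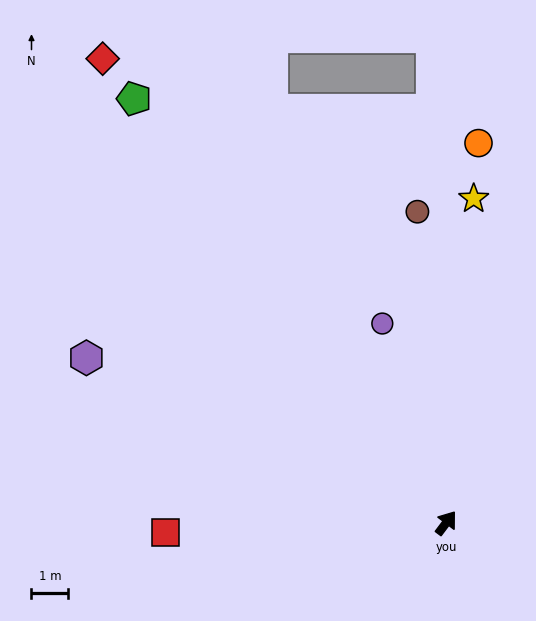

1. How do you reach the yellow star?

turn left 32°, forward 8.8 m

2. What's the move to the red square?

turn left 129°, forward 7.6 m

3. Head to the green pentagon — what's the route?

turn left 73°, forward 14.2 m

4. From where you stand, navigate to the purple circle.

turn left 55°, forward 5.7 m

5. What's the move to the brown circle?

turn left 42°, forward 8.5 m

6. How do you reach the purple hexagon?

turn left 102°, forward 10.7 m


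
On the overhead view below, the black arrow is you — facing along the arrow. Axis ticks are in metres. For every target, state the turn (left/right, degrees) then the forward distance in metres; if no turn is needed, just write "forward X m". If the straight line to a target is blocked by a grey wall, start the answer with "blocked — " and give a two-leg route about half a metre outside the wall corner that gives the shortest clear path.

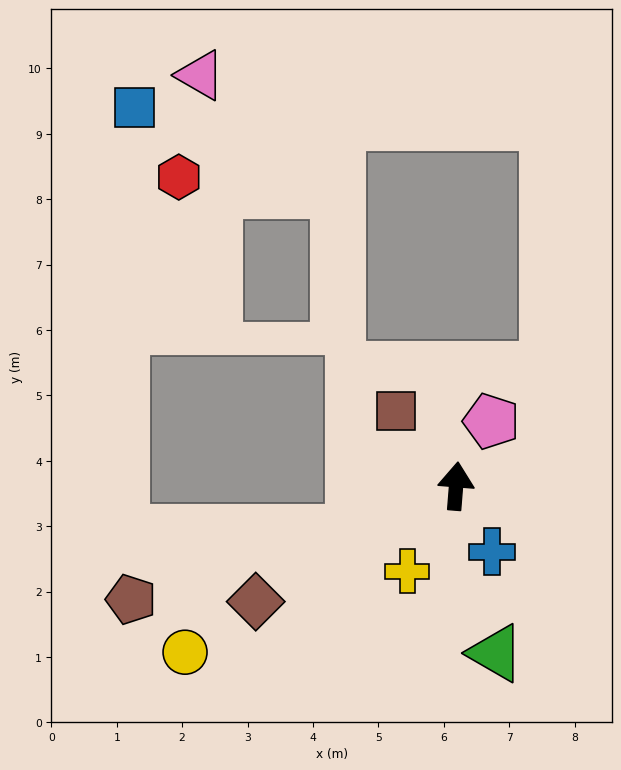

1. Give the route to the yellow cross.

turn left 155°, forward 1.5 m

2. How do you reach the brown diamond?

turn left 125°, forward 3.5 m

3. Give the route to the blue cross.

turn right 147°, forward 1.1 m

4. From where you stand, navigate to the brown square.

turn left 43°, forward 1.5 m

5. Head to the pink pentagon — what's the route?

turn right 24°, forward 1.1 m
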